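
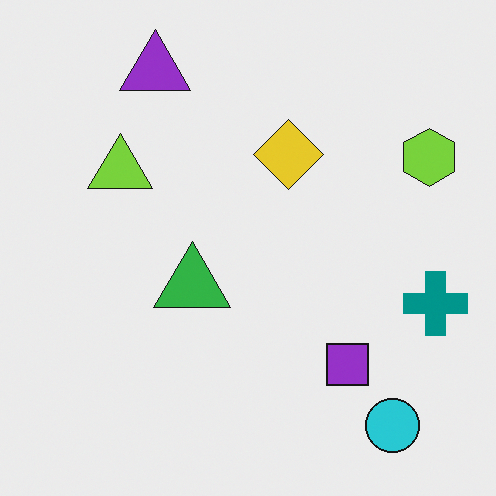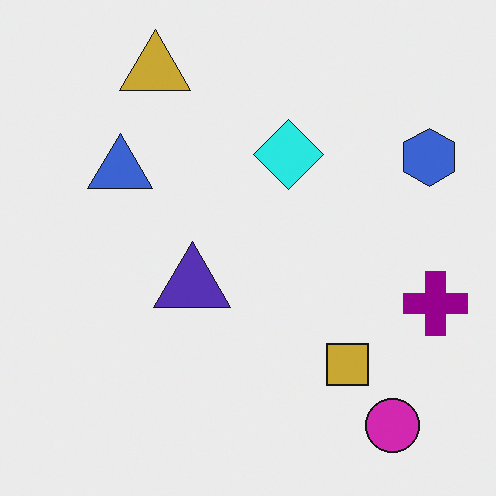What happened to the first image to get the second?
The image was hue-shifted by a moderate amount.

Every shape's color has rotated by the same amount around the hue wheel — a uniform hue shift.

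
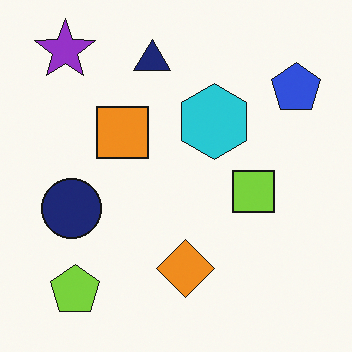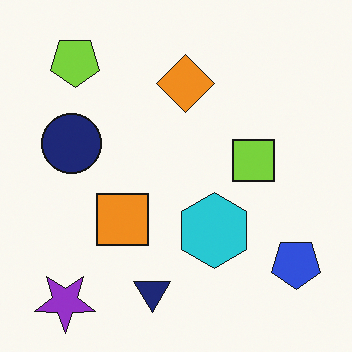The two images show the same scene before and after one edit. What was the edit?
The transformation is: flipped vertically (top ↔ bottom).

The purple star is in the top-left of the first image and the bottom-left of the second — shapes on opposite sides of the horizontal midline have swapped in a mirror flip.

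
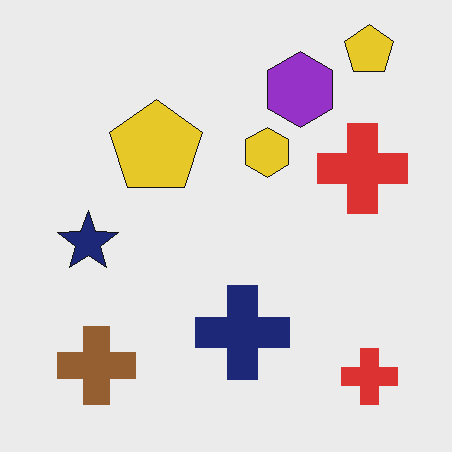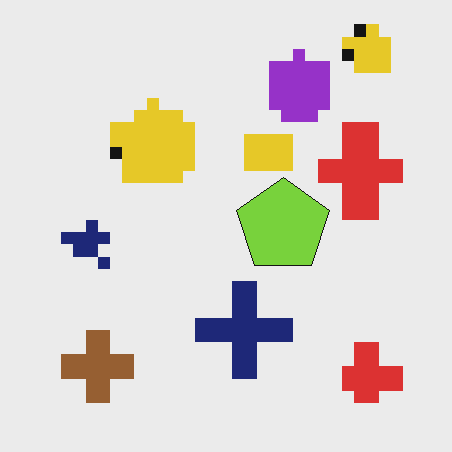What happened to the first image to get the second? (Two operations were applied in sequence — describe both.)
The transformation is: coarsely pixelated, then overlaid with an additional lime pentagon.

Shapes are reduced to large square blocks; fine edges and outlines are lost — a downscale-then-upscale (mosaic) effect. A lime pentagon appears in the second image that is absent from the first.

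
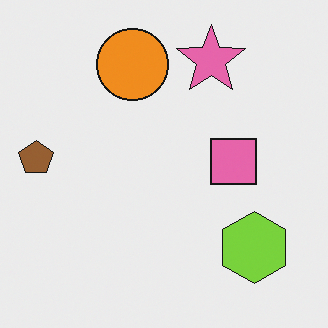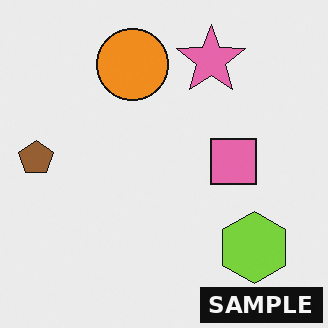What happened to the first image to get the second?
The second image is the first watermarked with the text "SAMPLE" in the lower-right corner.

A dark label reading "SAMPLE" appears in the lower-right corner.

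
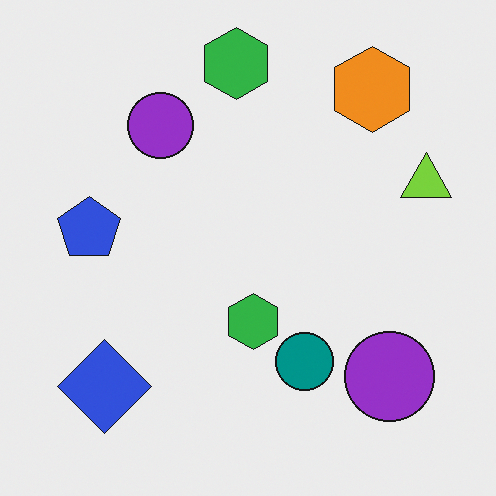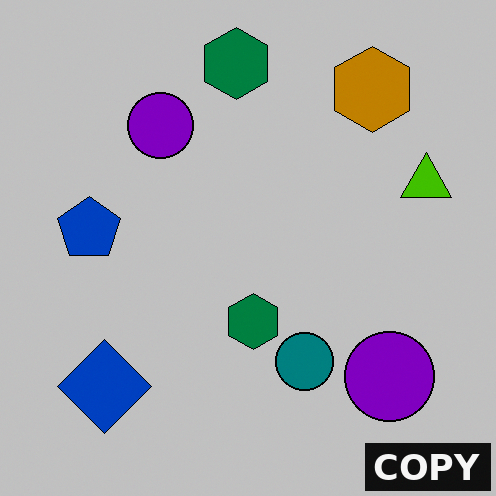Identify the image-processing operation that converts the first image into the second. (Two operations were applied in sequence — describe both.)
Heavily posterized to just a handful of flat colors, then watermarked with the text "COPY" in the lower-right corner.

Each flat color has snapped to a coarser quantized level — most visibly, the near-white background has dropped to a flat grey. A dark label reading "COPY" appears in the lower-right corner.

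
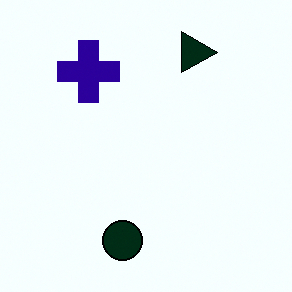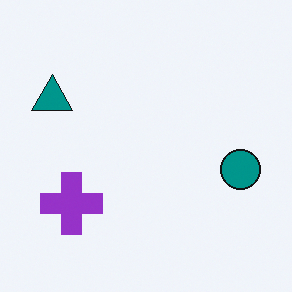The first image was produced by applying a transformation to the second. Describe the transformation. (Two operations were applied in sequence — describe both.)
It was given much higher contrast, then rotated 90° clockwise.

Tones are pushed away from mid-grey across the whole image — a global contrast change. The teal triangle sits in the left of the second image and the top of the first — consistent with a whole-image 90° clockwise rotation.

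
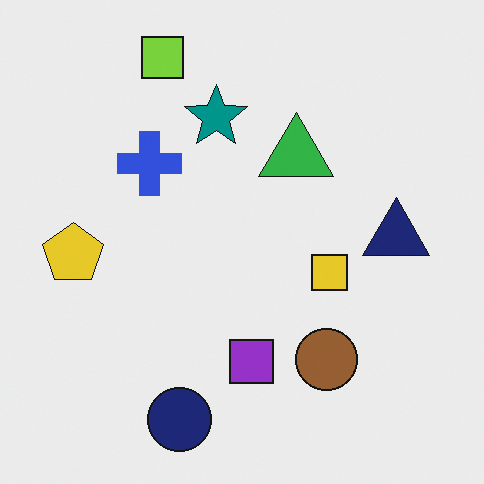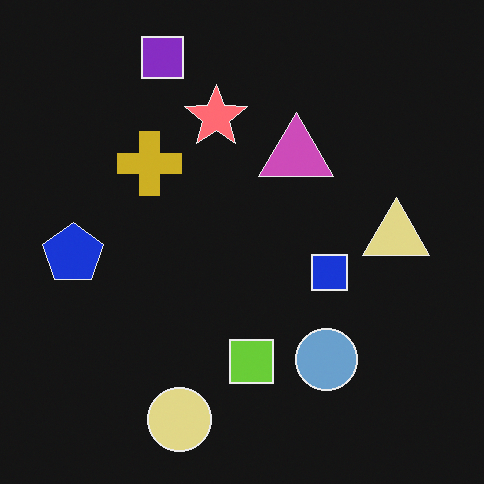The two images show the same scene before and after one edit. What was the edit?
The transformation is: color-inverted (negative).

The light background has become dark and every shape's color is its complement — a photographic negative.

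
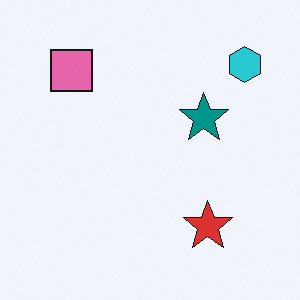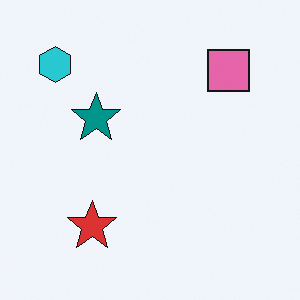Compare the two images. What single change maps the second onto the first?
Flipped horizontally (left ↔ right).

The cyan hexagon is in the top-left of the second image and the top-right of the first — shapes on opposite sides of the vertical midline have swapped in a mirror flip.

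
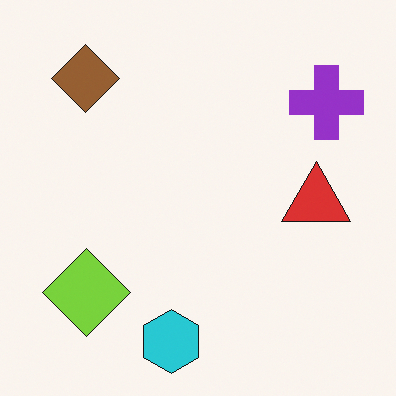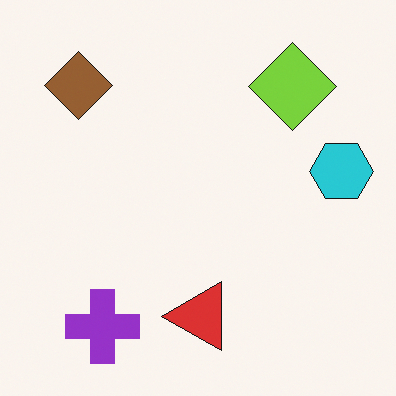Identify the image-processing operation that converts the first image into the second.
The second image is the first transposed (reflected across the top-left ↔ bottom-right diagonal).

Shapes have swapped their row and column positions — what was in the top-right is now in the bottom-left — a diagonal reflection.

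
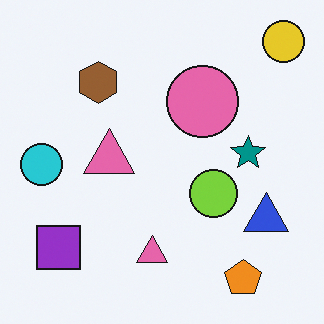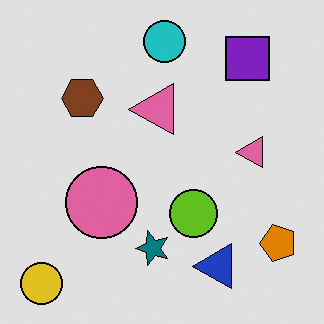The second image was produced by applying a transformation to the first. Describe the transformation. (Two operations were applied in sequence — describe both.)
It was transposed (reflected across the top-left ↔ bottom-right diagonal), then moderately posterized.

Shapes have swapped their row and column positions — what was in the top-right is now in the bottom-left — a diagonal reflection. Each flat color has snapped to a coarser quantized level — most visibly, the near-white background has dropped to a flat grey.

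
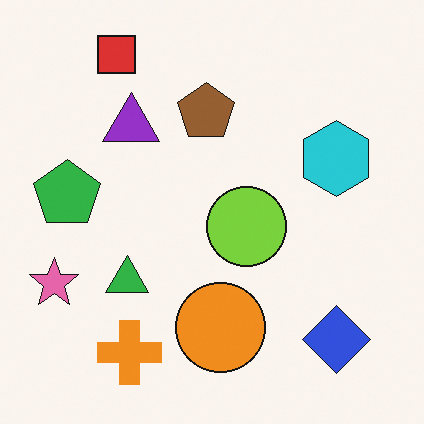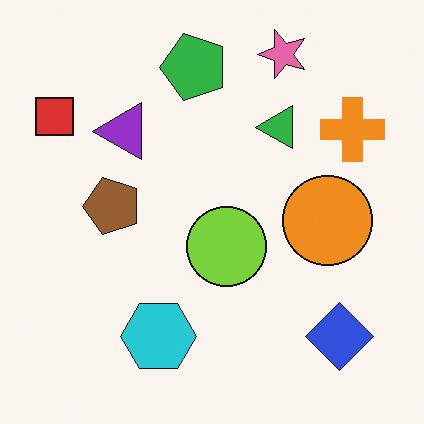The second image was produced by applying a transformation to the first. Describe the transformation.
The transformation is: transposed (reflected across the top-left ↔ bottom-right diagonal).

Shapes have swapped their row and column positions — what was in the top-right is now in the bottom-left — a diagonal reflection.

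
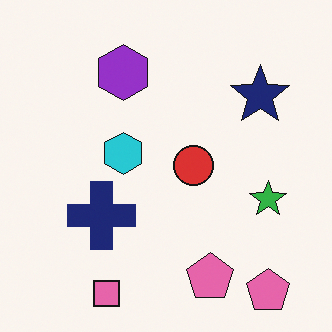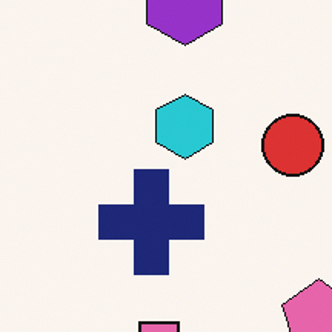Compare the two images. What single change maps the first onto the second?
It was cropped to a modestly smaller region and rescaled.

The visible shapes are larger and the field of view is narrower; shapes near the original edges may be partly or wholly outside the frame — a crop-and-rescale.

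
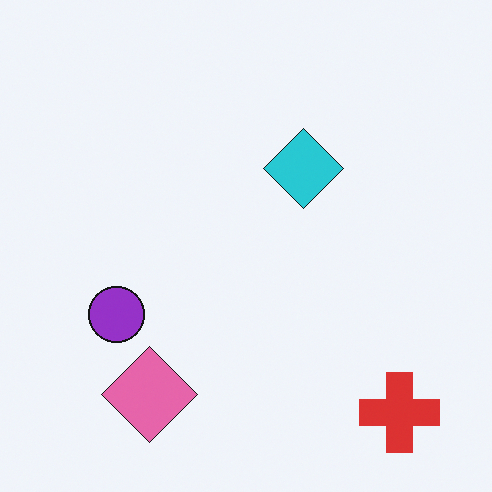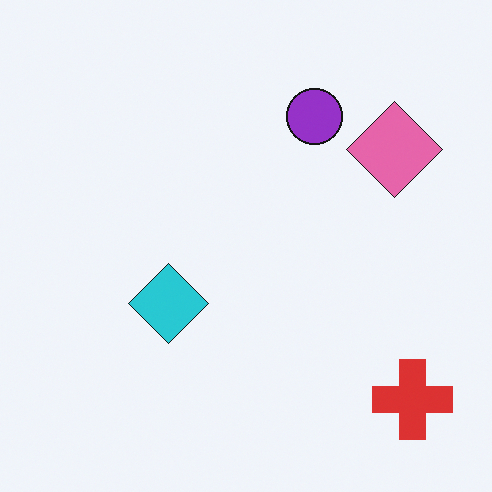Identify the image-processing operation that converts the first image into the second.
Transposed (reflected across the top-left ↔ bottom-right diagonal).

Shapes have swapped their row and column positions — what was in the top-right is now in the bottom-left — a diagonal reflection.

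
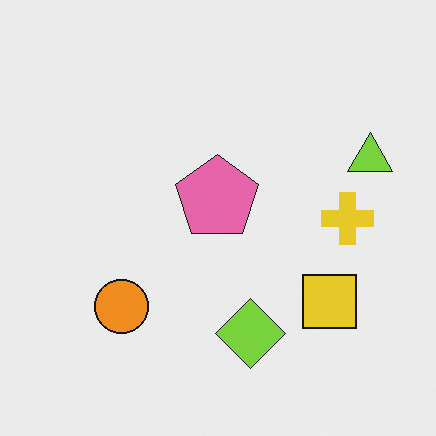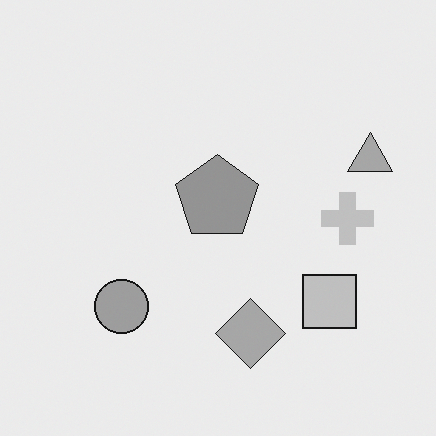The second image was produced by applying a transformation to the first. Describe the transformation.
Converted to grayscale.

All color is removed — every shape is now a shade of grey.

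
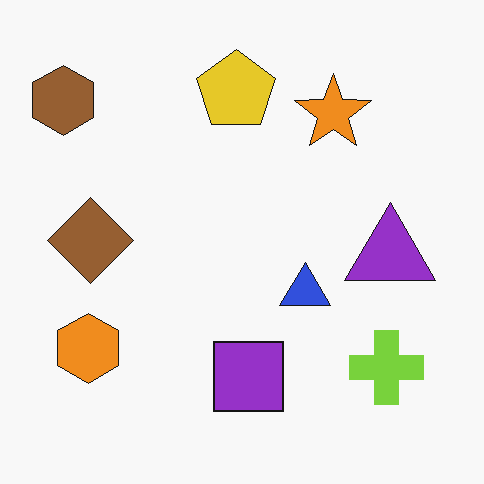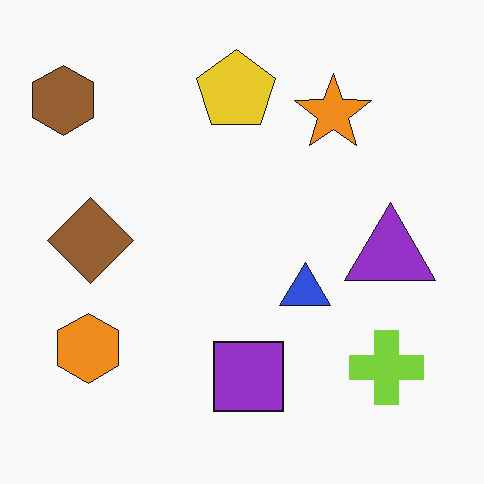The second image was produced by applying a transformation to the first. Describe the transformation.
It was given moderate JPEG compression.

Blocky 8×8 compression artifacts appear around shape edges and the flat background shows ringing — characteristic JPEG degradation.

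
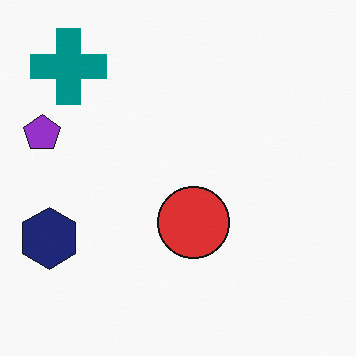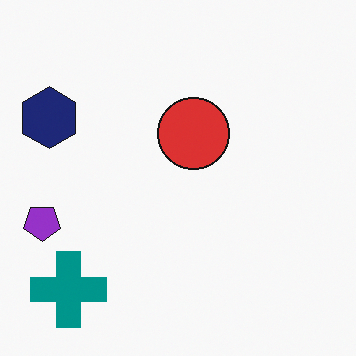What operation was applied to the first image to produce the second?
The second image is the first flipped vertically (top ↔ bottom).

The teal cross is in the top-left of the first image and the bottom-left of the second — shapes on opposite sides of the horizontal midline have swapped in a mirror flip.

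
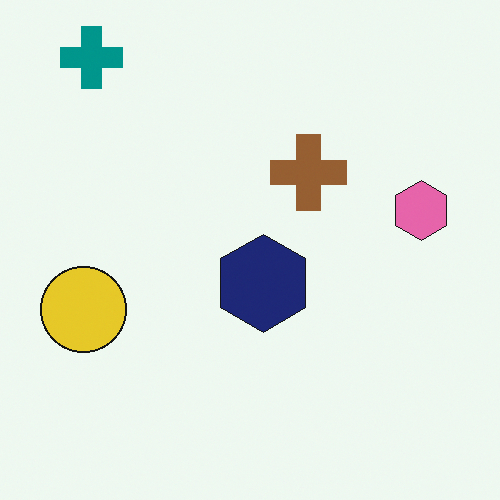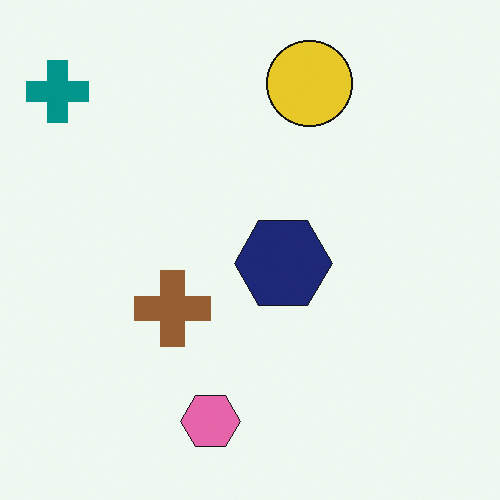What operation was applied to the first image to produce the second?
It was transposed (reflected across the top-left ↔ bottom-right diagonal).

Shapes have swapped their row and column positions — what was in the top-right is now in the bottom-left — a diagonal reflection.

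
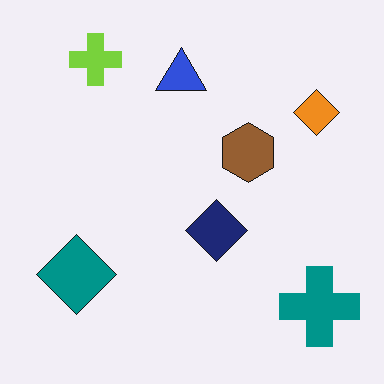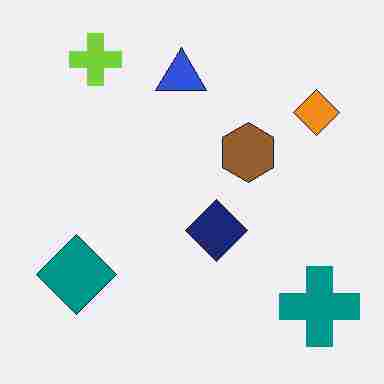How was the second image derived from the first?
The transformation is: heavily JPEG-compressed with obvious blocking artifacts.

Blocky 8×8 compression artifacts appear around shape edges and the flat background shows ringing — characteristic JPEG degradation.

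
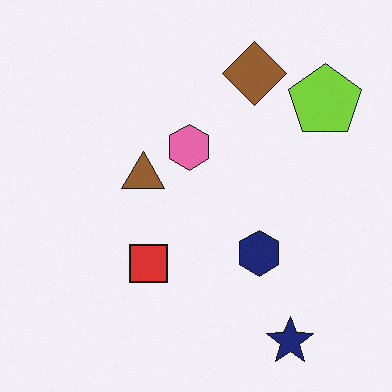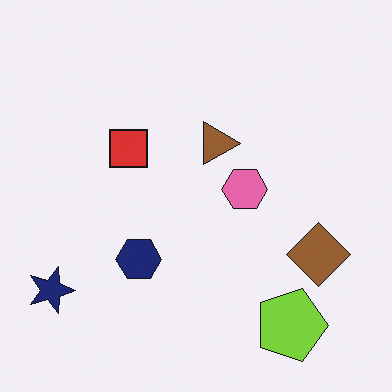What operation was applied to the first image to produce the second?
Rotated 90° clockwise.

The navy star sits in the bottom-right of the first image and the bottom-left of the second — consistent with a whole-image 90° clockwise rotation.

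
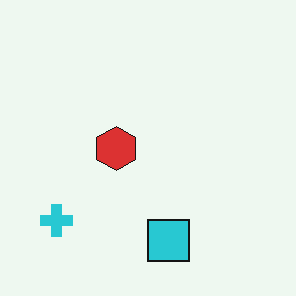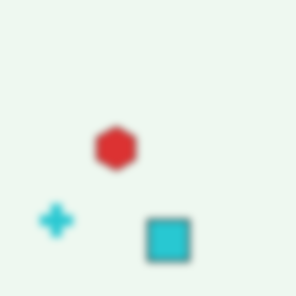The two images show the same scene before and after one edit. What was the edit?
This is the original image noticeably gaussian-blurred.

Shape edges and outlines are uniformly softened across the whole image.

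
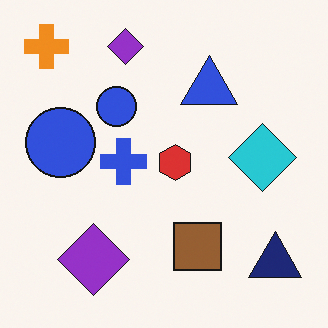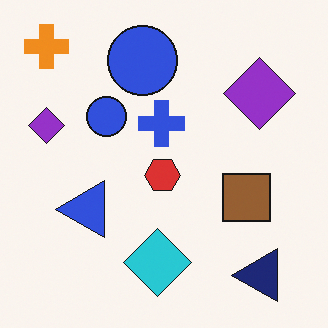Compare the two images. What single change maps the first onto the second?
It was transposed (reflected across the top-left ↔ bottom-right diagonal).

Shapes have swapped their row and column positions — what was in the top-right is now in the bottom-left — a diagonal reflection.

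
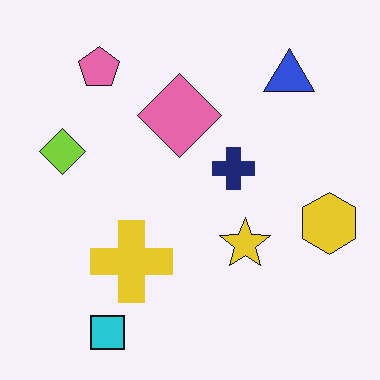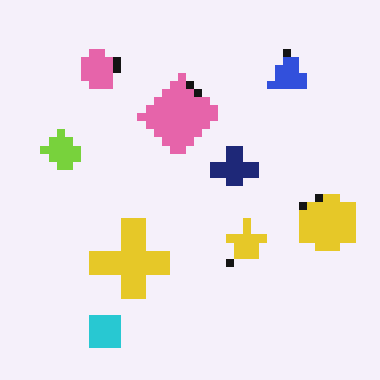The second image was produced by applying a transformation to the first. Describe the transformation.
The image was moderately pixelated.

Shapes are reduced to large square blocks; fine edges and outlines are lost — a downscale-then-upscale (mosaic) effect.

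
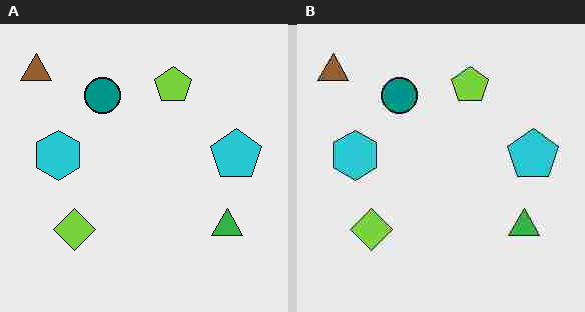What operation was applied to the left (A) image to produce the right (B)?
This is the original image heavily JPEG-compressed with obvious blocking artifacts.

Blocky 8×8 compression artifacts appear around shape edges and the flat background shows ringing — characteristic JPEG degradation.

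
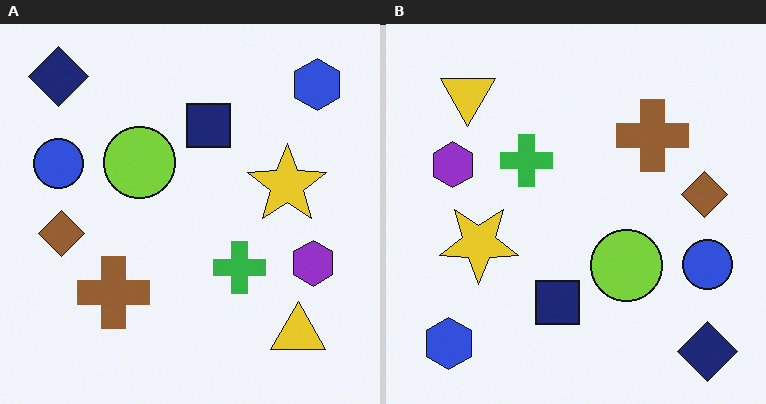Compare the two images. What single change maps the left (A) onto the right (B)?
It was rotated 180°.

The navy diamond sits in the top-left of the left (A) image and the bottom-right of the right (B) — consistent with a whole-image 180° rotation.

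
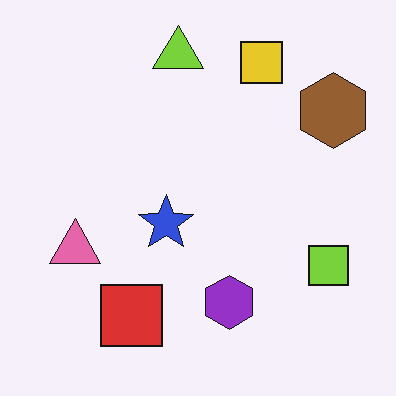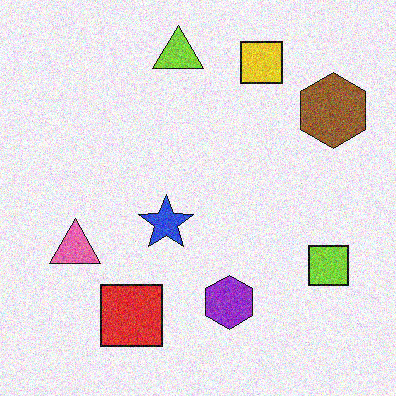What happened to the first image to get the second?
The transformation is: degraded with visible gaussian noise.

Random speckle covers the whole image, including the flat background.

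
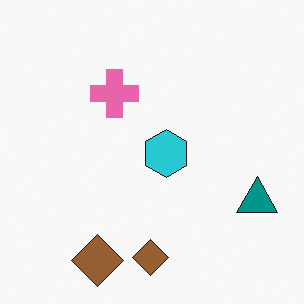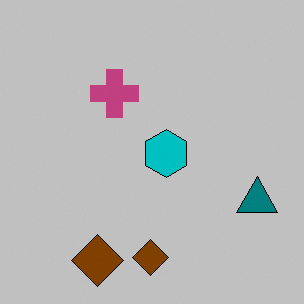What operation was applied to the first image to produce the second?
Aggressively posterized.

Each flat color has snapped to a coarser quantized level — most visibly, the near-white background has dropped to a flat grey.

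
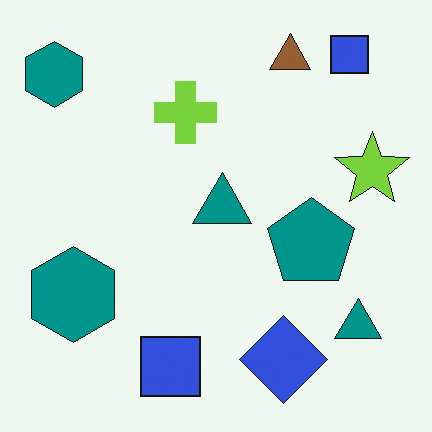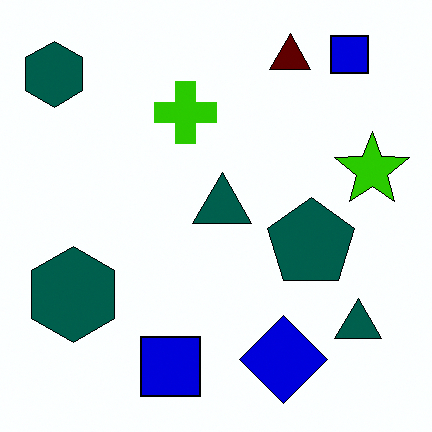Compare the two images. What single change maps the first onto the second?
The transformation is: boosted in contrast.

Tones are pushed away from mid-grey across the whole image — a global contrast change.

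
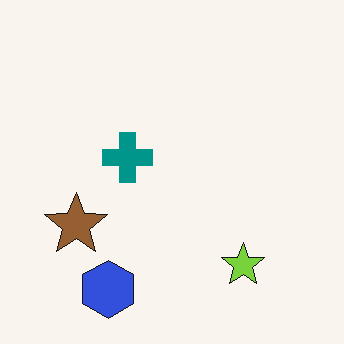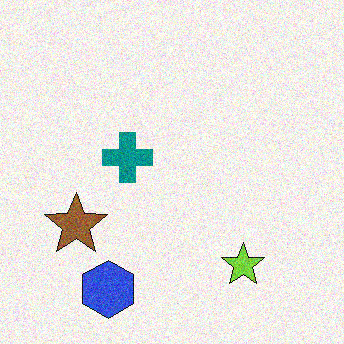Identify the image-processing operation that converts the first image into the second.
The second image is the first degraded with moderate additive noise.

Random speckle covers the whole image, including the flat background.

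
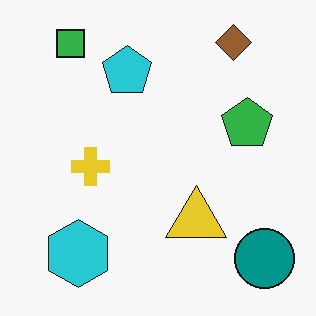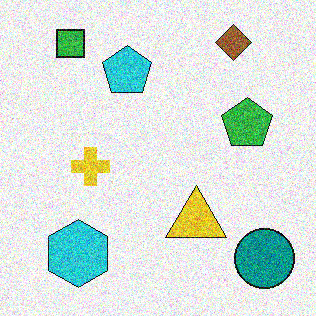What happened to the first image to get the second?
This is the original image degraded with strong gaussian noise.

Random speckle covers the whole image, including the flat background.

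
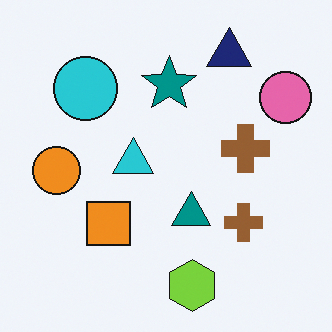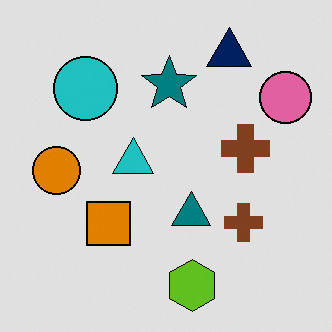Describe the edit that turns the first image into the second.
The image was moderately posterized.

Each flat color has snapped to a coarser quantized level — most visibly, the near-white background has dropped to a flat grey.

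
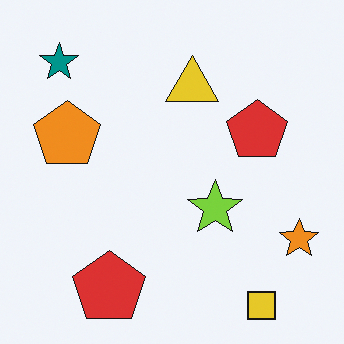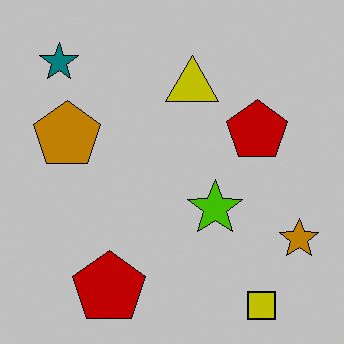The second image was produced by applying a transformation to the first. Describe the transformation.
Aggressively posterized.

Each flat color has snapped to a coarser quantized level — most visibly, the near-white background has dropped to a flat grey.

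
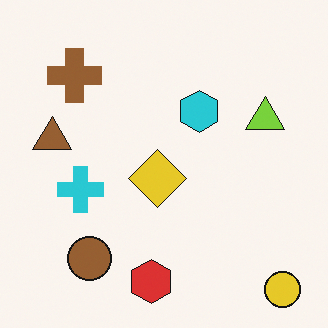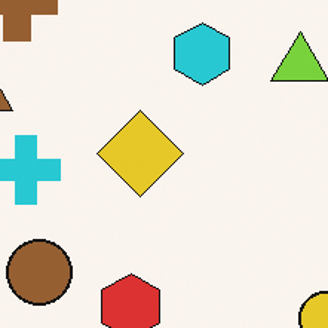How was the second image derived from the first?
Cropped slightly and scaled back up.

The visible shapes are larger and the field of view is narrower; shapes near the original edges may be partly or wholly outside the frame — a crop-and-rescale.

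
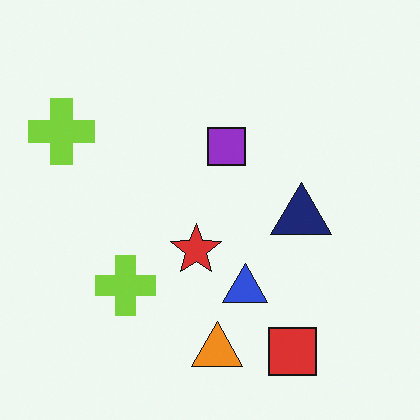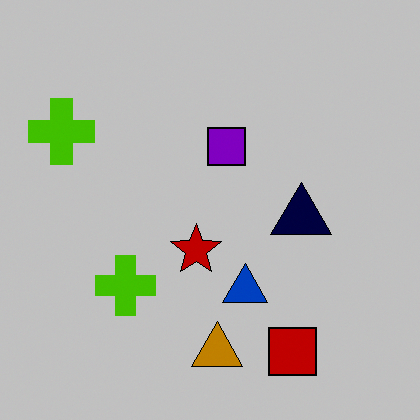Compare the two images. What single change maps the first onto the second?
The image was heavily posterized to just a handful of flat colors.

Each flat color has snapped to a coarser quantized level — most visibly, the near-white background has dropped to a flat grey.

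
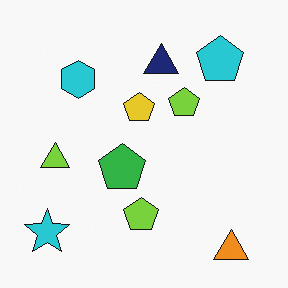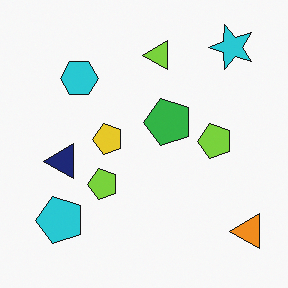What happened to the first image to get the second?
It was transposed (reflected across the top-left ↔ bottom-right diagonal).

Shapes have swapped their row and column positions — what was in the top-right is now in the bottom-left — a diagonal reflection.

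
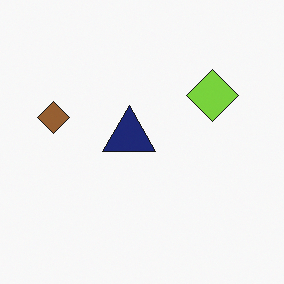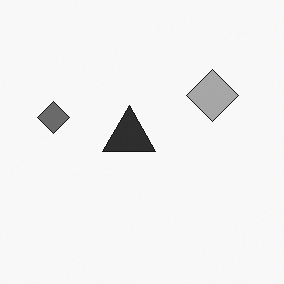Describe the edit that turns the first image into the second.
Converted to grayscale.

All color is removed — every shape is now a shade of grey.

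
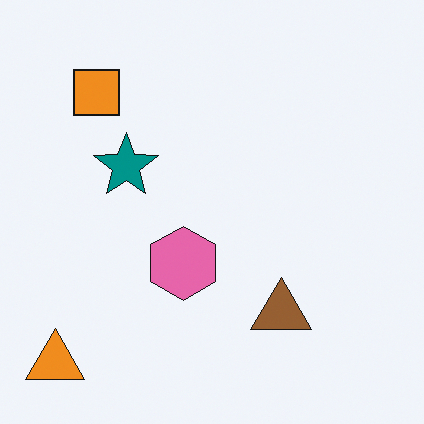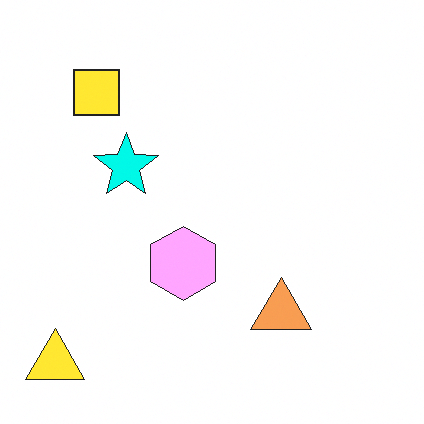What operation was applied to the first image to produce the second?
It was brightened a lot.

Every pixel — background and shapes alike — is uniformly brightened.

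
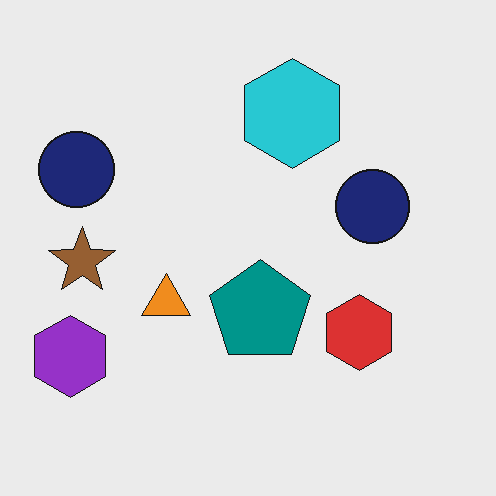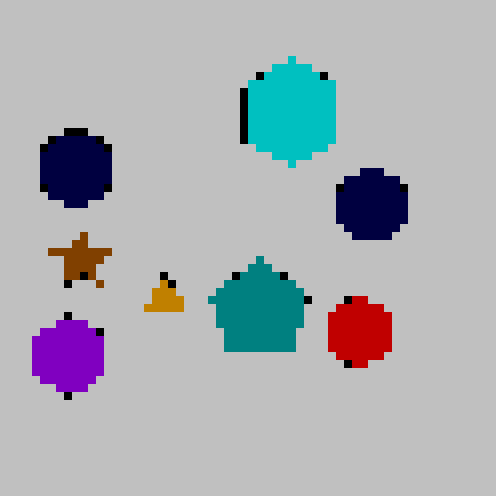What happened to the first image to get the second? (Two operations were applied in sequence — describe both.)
Moderately pixelated, then aggressively posterized.

Shapes are reduced to large square blocks; fine edges and outlines are lost — a downscale-then-upscale (mosaic) effect. Each flat color has snapped to a coarser quantized level — most visibly, the near-white background has dropped to a flat grey.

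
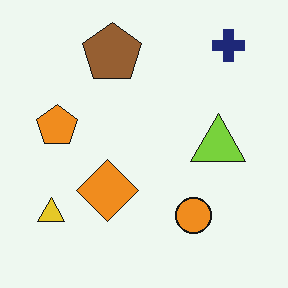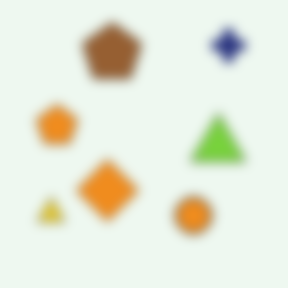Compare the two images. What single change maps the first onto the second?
The second image is the first strongly gaussian-blurred.

Shape edges and outlines are uniformly softened across the whole image.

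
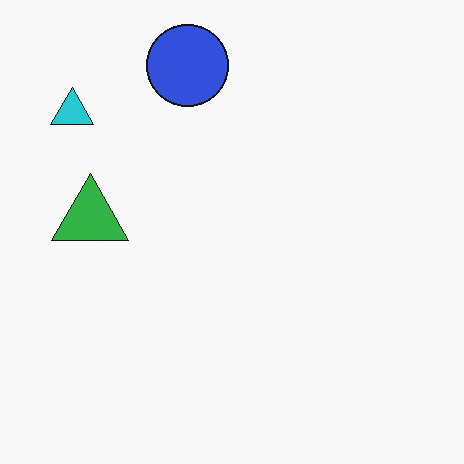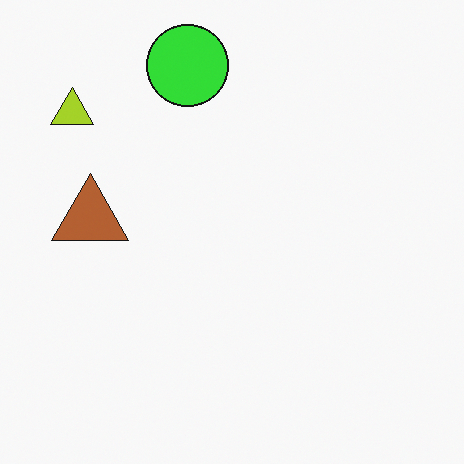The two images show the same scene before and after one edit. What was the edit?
It was hue-shifted through roughly half the color wheel.

Every shape's color has rotated by the same amount around the hue wheel — a uniform hue shift.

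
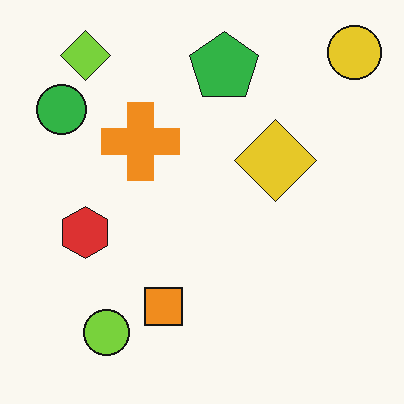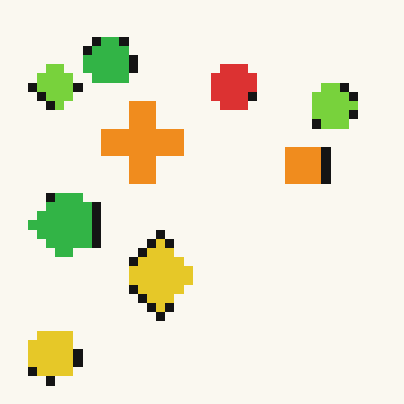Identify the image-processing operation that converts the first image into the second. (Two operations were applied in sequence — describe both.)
This is the original image transposed (reflected across the top-left ↔ bottom-right diagonal), then coarsely pixelated.

Shapes have swapped their row and column positions — what was in the top-right is now in the bottom-left — a diagonal reflection. Shapes are reduced to large square blocks; fine edges and outlines are lost — a downscale-then-upscale (mosaic) effect.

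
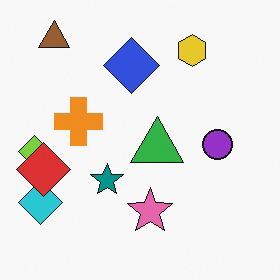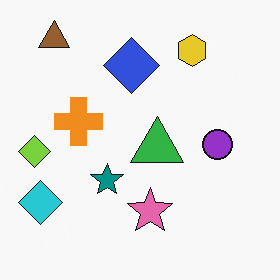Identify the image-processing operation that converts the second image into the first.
The image was overlaid with an additional red diamond.

A red diamond appears in the first image that is absent from the second.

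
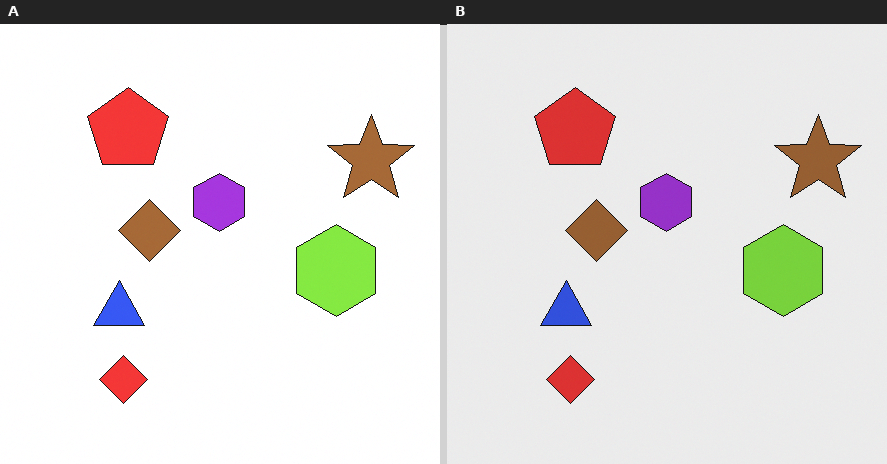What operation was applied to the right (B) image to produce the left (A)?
The left (A) image is the right (B) brightened a little.

Every pixel — background and shapes alike — is uniformly brightened.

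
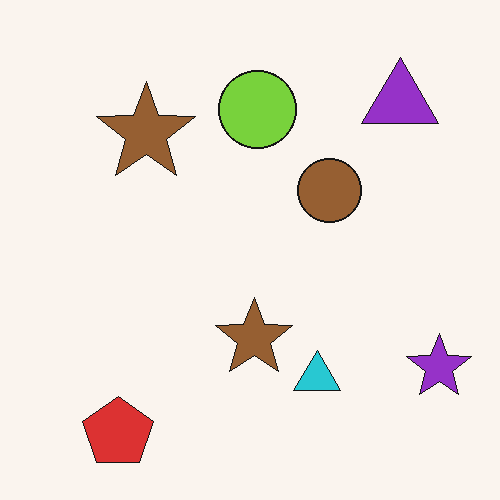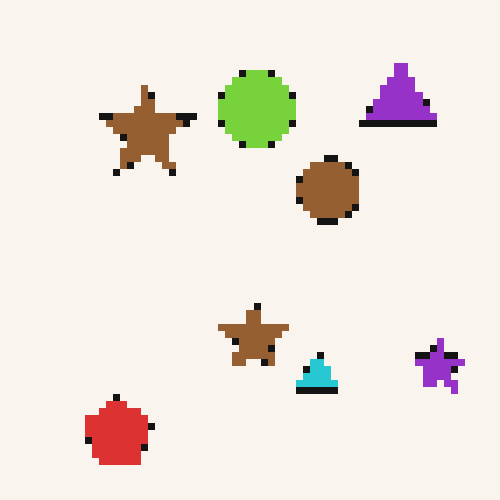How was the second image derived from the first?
The transformation is: moderately pixelated.

Shapes are reduced to large square blocks; fine edges and outlines are lost — a downscale-then-upscale (mosaic) effect.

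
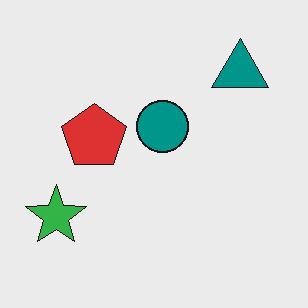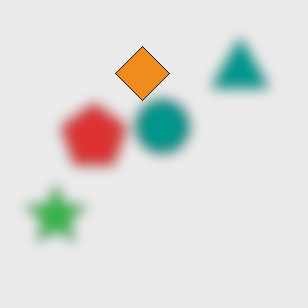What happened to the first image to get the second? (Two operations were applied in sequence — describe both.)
It was strongly gaussian-blurred, then overlaid with an additional orange diamond.

Shape edges and outlines are uniformly softened across the whole image. An orange diamond appears in the second image that is absent from the first.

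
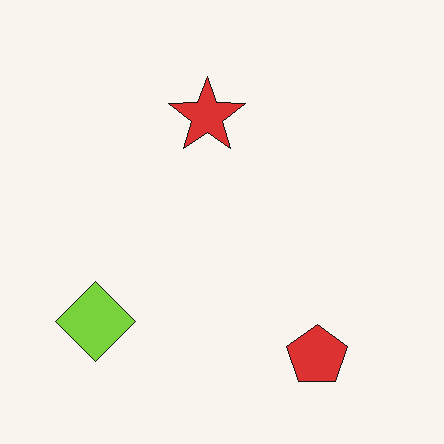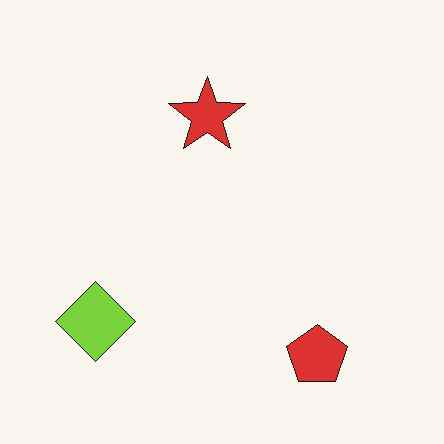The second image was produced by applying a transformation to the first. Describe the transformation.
It was given moderate JPEG compression.

Blocky 8×8 compression artifacts appear around shape edges and the flat background shows ringing — characteristic JPEG degradation.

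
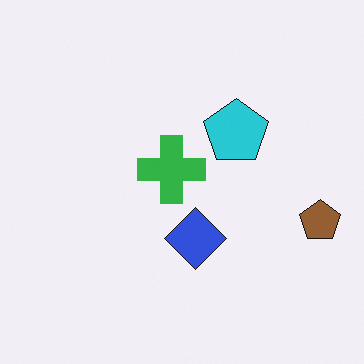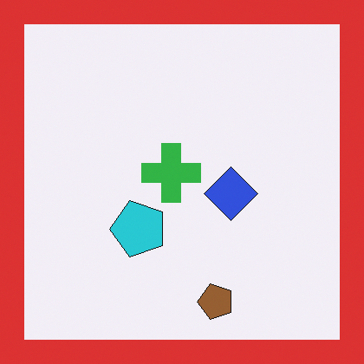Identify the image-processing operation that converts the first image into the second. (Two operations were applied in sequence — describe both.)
The transformation is: transposed (reflected across the top-left ↔ bottom-right diagonal), then framed with a red border.

Shapes have swapped their row and column positions — what was in the top-right is now in the bottom-left — a diagonal reflection. A solid red frame runs around the edge of the second image, with the content slightly shrunk inside it.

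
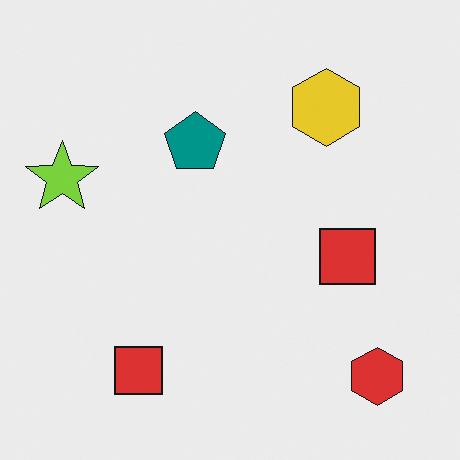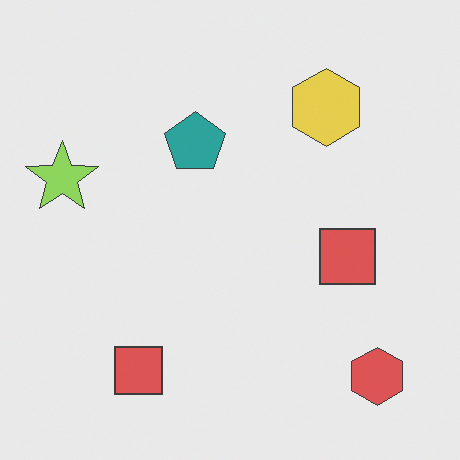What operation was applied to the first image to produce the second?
The image was given slightly reduced contrast.

Tones are pushed toward mid-grey across the whole image — a global contrast change.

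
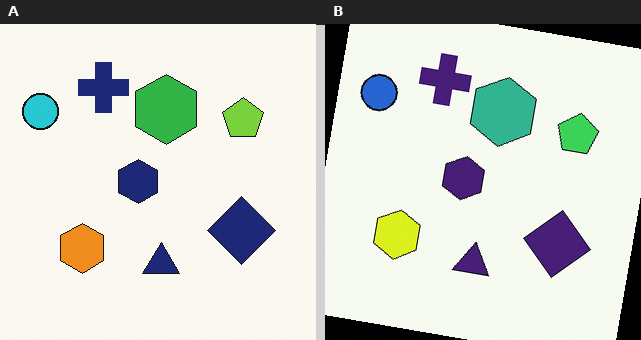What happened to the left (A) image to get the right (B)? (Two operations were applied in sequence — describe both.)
The right (B) image is the left (A) hue-shifted by a small amount, then rotated clockwise by a few degrees.

Every shape's color has rotated by the same amount around the hue wheel — a uniform hue shift. Every shape is tilted by the same angle and the image corners show triangular fill wedges — a whole-image rotation by a non-right angle.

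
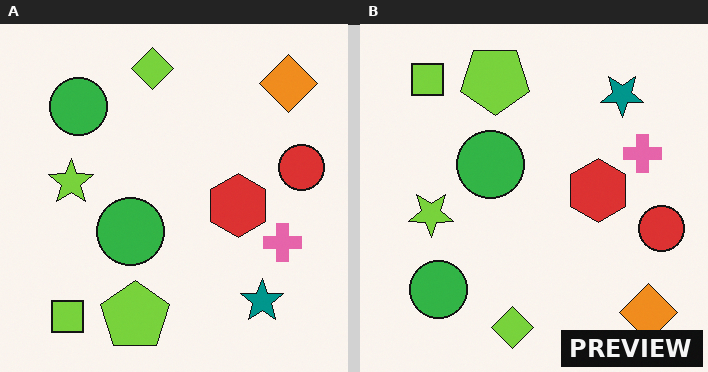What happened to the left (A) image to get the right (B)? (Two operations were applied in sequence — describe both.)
The right (B) image is the left (A) flipped vertically (top ↔ bottom), then watermarked with the text "PREVIEW" in the lower-right corner.

The lime diamond is in the top of the left (A) image and the bottom of the right (B) — shapes on opposite sides of the horizontal midline have swapped in a mirror flip. A dark label reading "PREVIEW" appears in the lower-right corner.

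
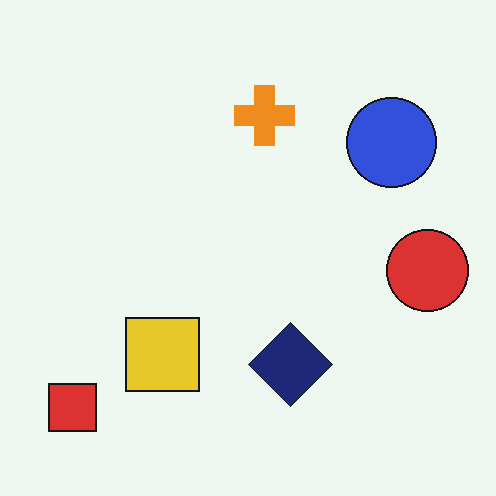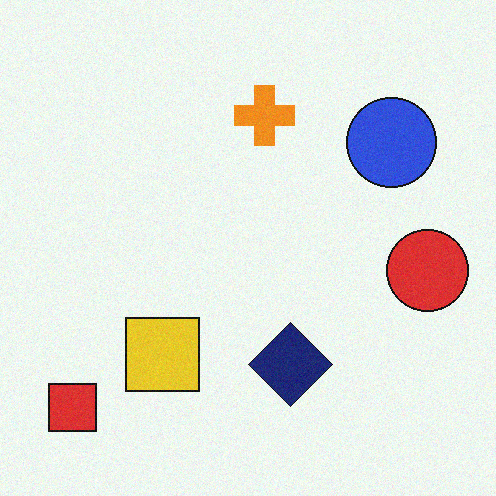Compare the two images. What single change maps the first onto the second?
It was degraded with a light layer of grain.

Random speckle covers the whole image, including the flat background.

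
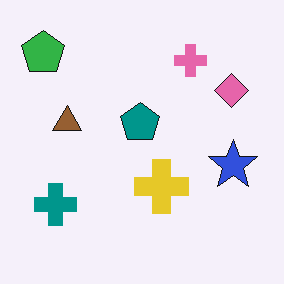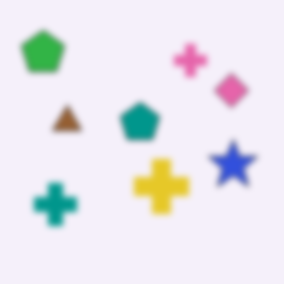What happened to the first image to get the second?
It was moderately blurred.

Shape edges and outlines are uniformly softened across the whole image.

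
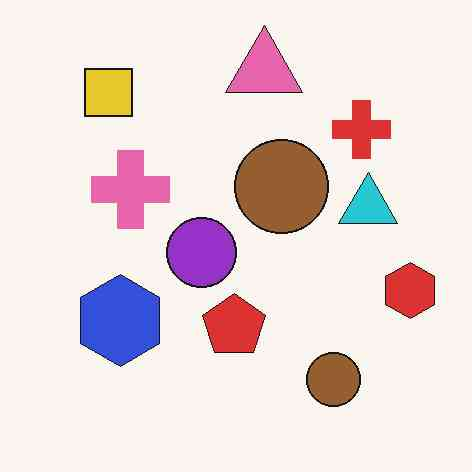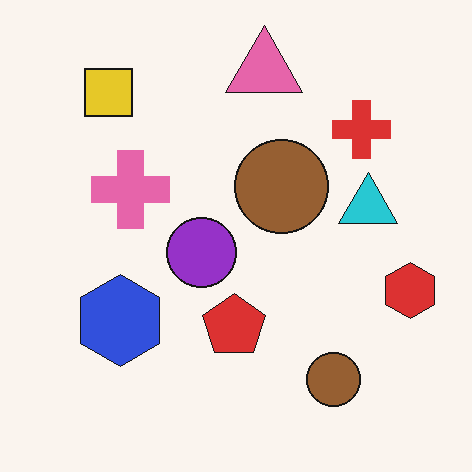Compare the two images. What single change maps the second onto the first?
The first image is the second given moderate JPEG compression.

Blocky 8×8 compression artifacts appear around shape edges and the flat background shows ringing — characteristic JPEG degradation.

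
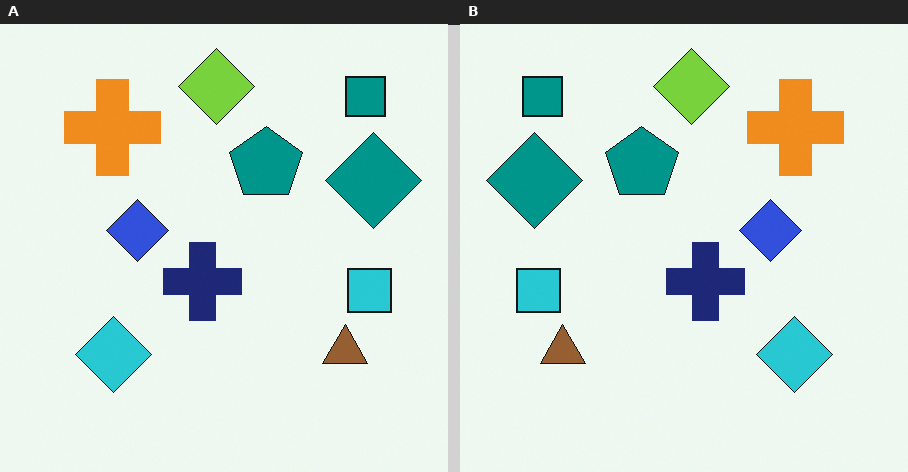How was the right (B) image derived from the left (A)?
The image was flipped horizontally (left ↔ right).

The teal diamond is in the right of the left (A) image and the left of the right (B) — shapes on opposite sides of the vertical midline have swapped in a mirror flip.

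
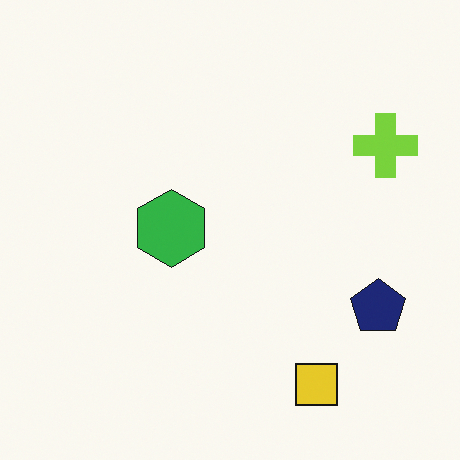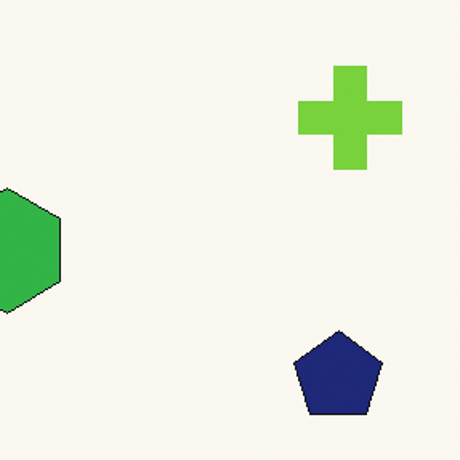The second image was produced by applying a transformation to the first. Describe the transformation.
This is the original image cropped to a modestly smaller region and rescaled.

The visible shapes are larger and the field of view is narrower; shapes near the original edges may be partly or wholly outside the frame — a crop-and-rescale.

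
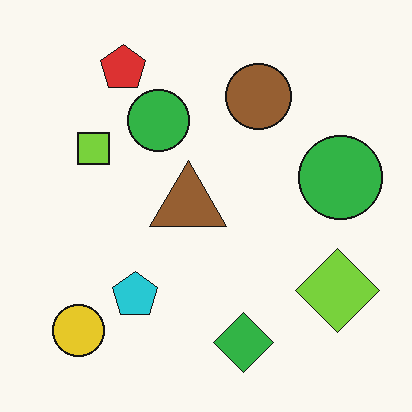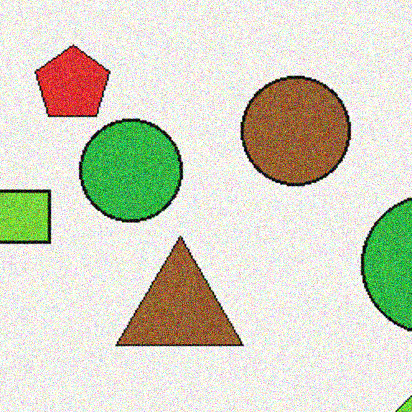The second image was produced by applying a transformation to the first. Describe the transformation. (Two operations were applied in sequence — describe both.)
The image was cropped tightly and scaled back up, then degraded with heavy additive noise.

The visible shapes are larger and the field of view is narrower; shapes near the original edges may be partly or wholly outside the frame — a crop-and-rescale. Random speckle covers the whole image, including the flat background.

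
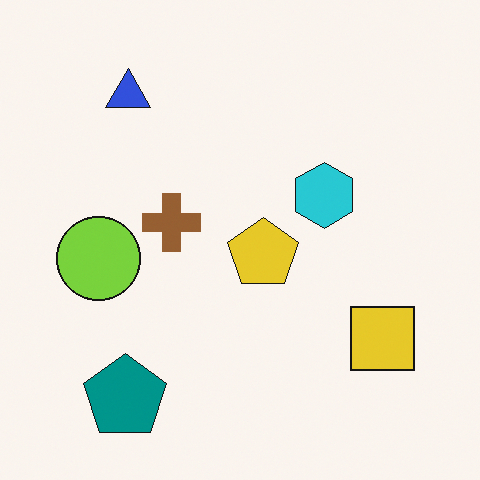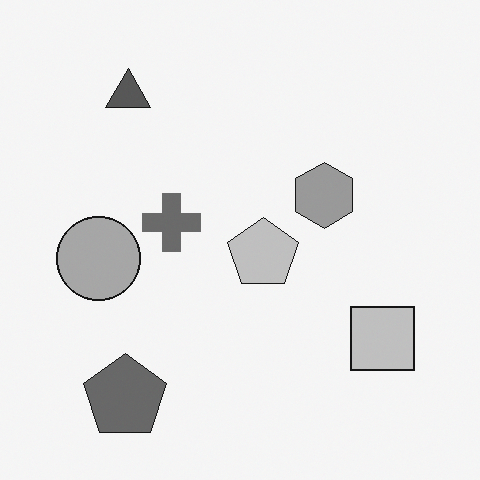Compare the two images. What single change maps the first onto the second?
The transformation is: converted to grayscale.

All color is removed — every shape is now a shade of grey.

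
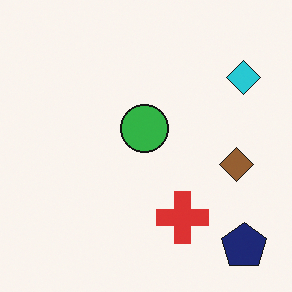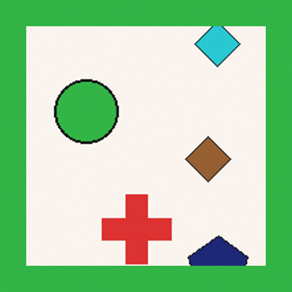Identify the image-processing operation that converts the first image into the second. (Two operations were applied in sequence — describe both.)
Cropped tightly and scaled back up, then framed with a green border.

The visible shapes are larger and the field of view is narrower; shapes near the original edges may be partly or wholly outside the frame — a crop-and-rescale. A solid green frame runs around the edge of the second image, with the content slightly shrunk inside it.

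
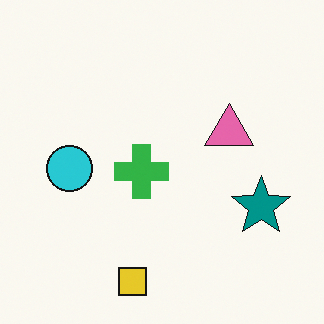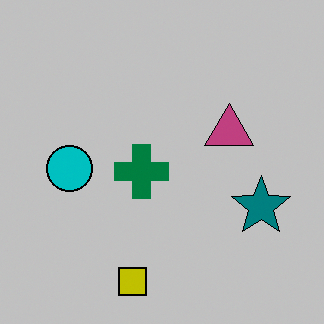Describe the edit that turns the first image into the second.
The transformation is: aggressively posterized.

Each flat color has snapped to a coarser quantized level — most visibly, the near-white background has dropped to a flat grey.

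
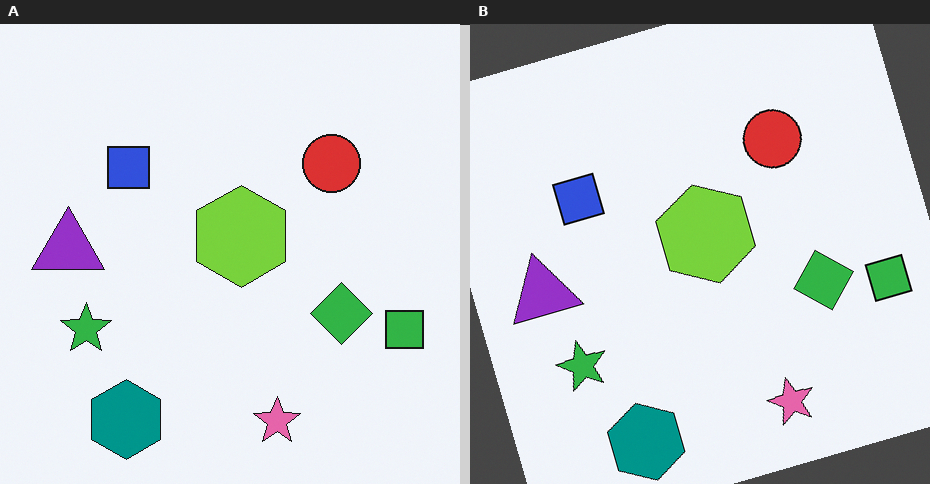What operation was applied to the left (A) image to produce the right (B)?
It was rotated counter-clockwise by a clearly visible amount.

Every shape is tilted by the same angle and the image corners show triangular fill wedges — a whole-image rotation by a non-right angle.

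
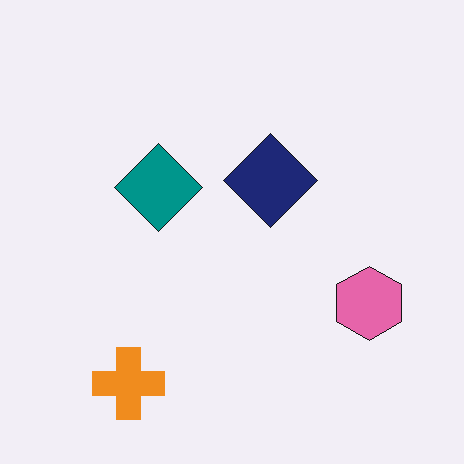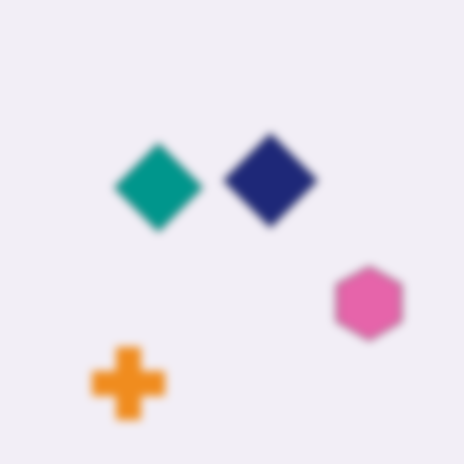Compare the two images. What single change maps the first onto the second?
The second image is the first moderately blurred.

Shape edges and outlines are uniformly softened across the whole image.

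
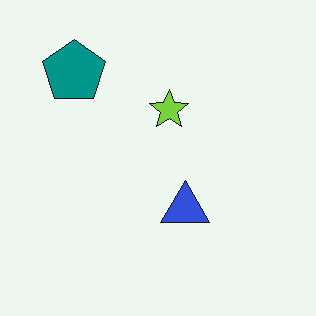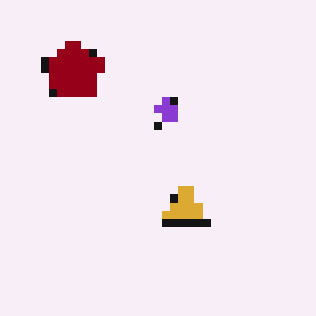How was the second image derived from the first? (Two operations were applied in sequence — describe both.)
This is the original image moderately pixelated, then hue-shifted through roughly half the color wheel.

Shapes are reduced to large square blocks; fine edges and outlines are lost — a downscale-then-upscale (mosaic) effect. Every shape's color has rotated by the same amount around the hue wheel — a uniform hue shift.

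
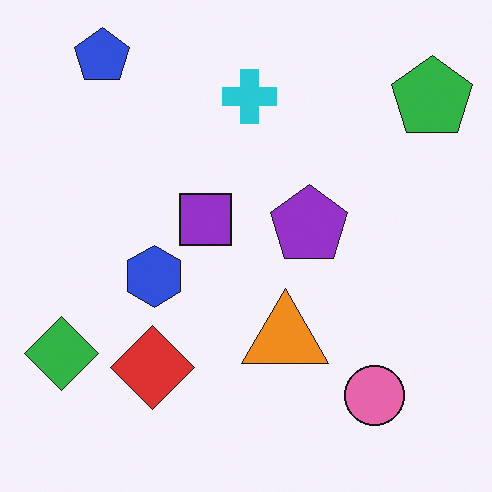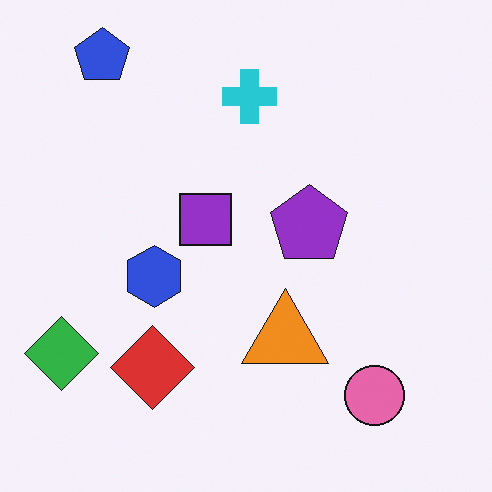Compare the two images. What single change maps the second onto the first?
The image was overlaid with an additional green pentagon.

A green pentagon appears in the first image that is absent from the second.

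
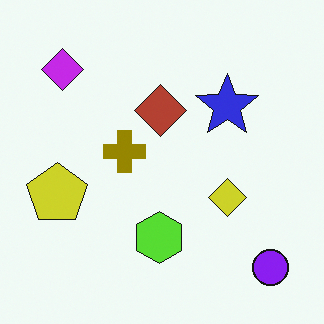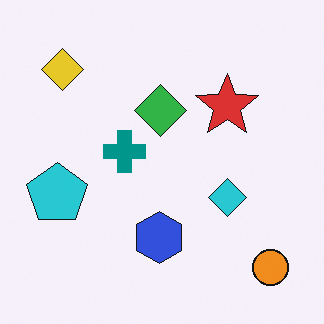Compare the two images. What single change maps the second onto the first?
Hue-shifted through roughly half the color wheel.

Every shape's color has rotated by the same amount around the hue wheel — a uniform hue shift.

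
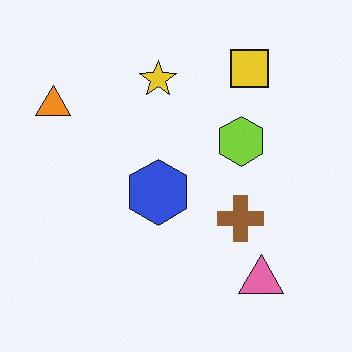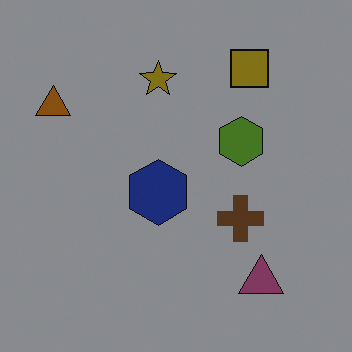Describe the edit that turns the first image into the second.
This is the original image substantially darkened.

Every pixel — background and shapes alike — is uniformly darkened.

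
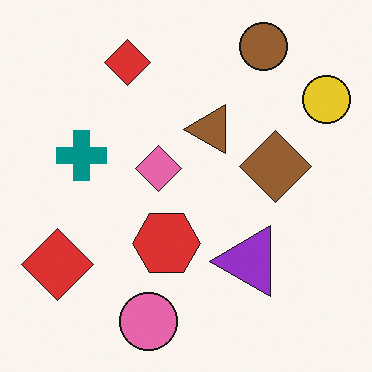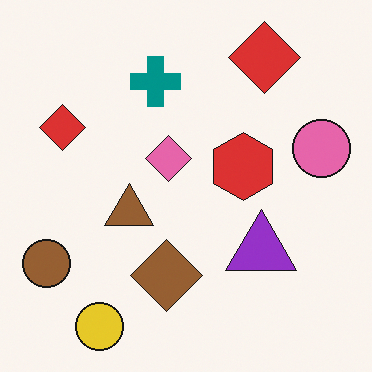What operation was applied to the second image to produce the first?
It was transposed (reflected across the top-left ↔ bottom-right diagonal).

Shapes have swapped their row and column positions — what was in the top-right is now in the bottom-left — a diagonal reflection.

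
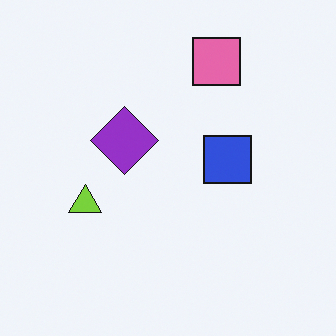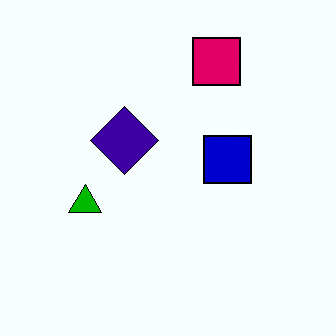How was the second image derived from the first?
The second image is the first given much higher contrast.

Tones are pushed away from mid-grey across the whole image — a global contrast change.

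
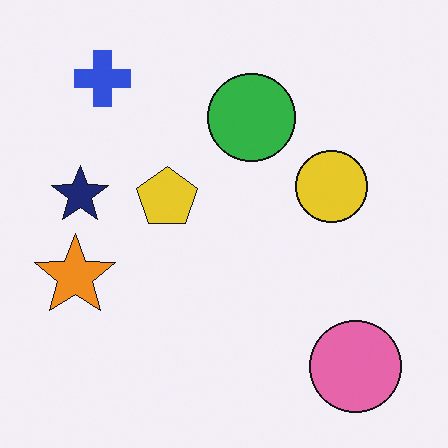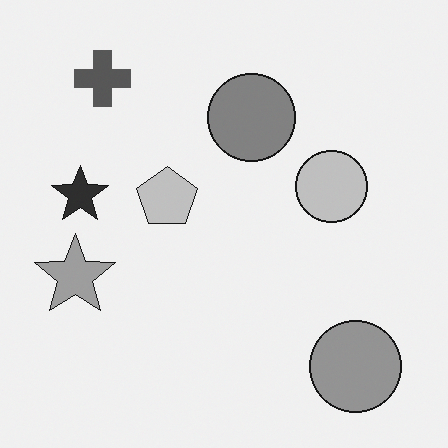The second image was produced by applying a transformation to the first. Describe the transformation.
The image was converted to grayscale.

All color is removed — every shape is now a shade of grey.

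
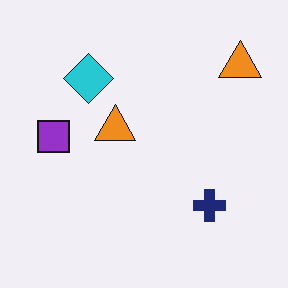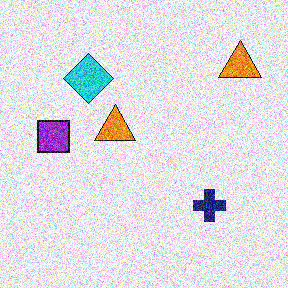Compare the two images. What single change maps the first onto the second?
This is the original image degraded with strong gaussian noise.

Random speckle covers the whole image, including the flat background.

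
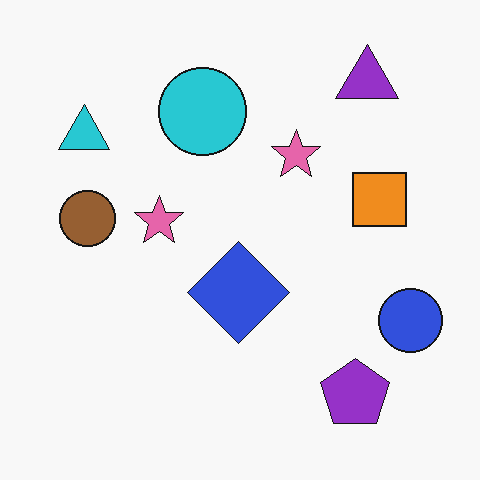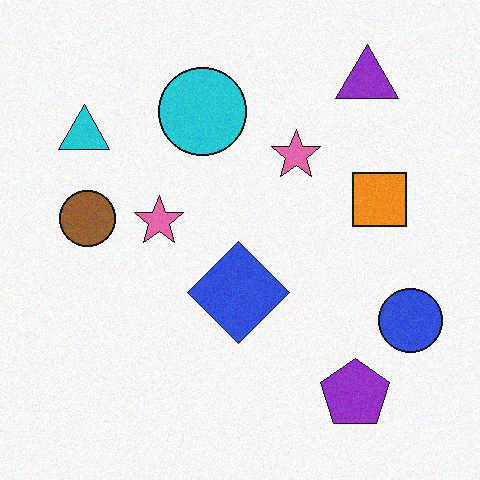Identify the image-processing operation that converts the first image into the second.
This is the original image degraded with a light layer of grain.

Random speckle covers the whole image, including the flat background.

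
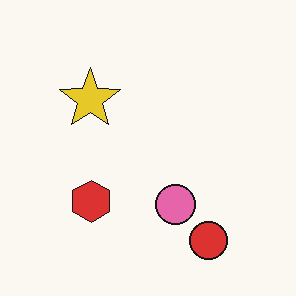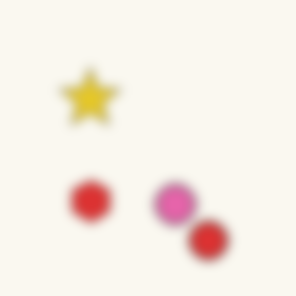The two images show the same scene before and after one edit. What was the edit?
This is the original image heavily blurred.

Shape edges and outlines are uniformly softened across the whole image.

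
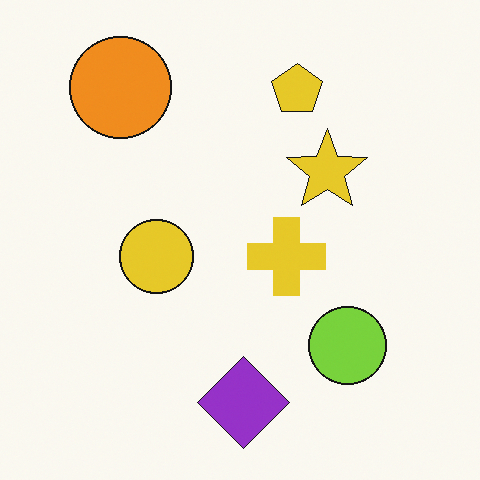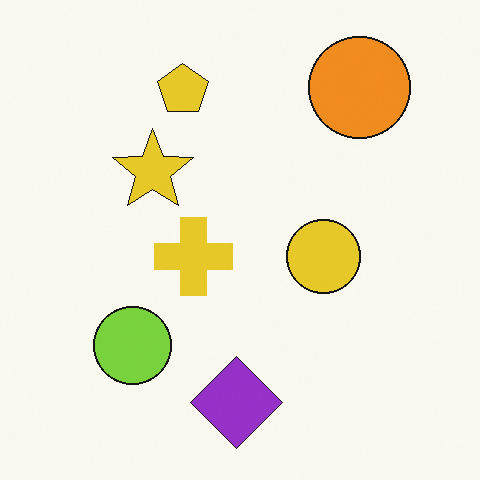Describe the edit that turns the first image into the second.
The transformation is: flipped horizontally (left ↔ right).

The orange circle is in the top-left of the first image and the top-right of the second — shapes on opposite sides of the vertical midline have swapped in a mirror flip.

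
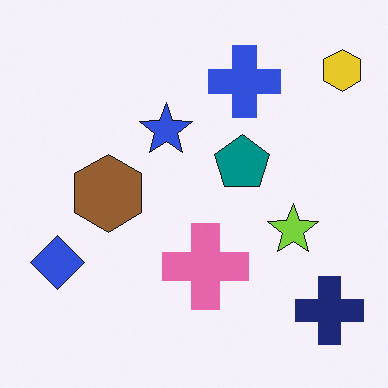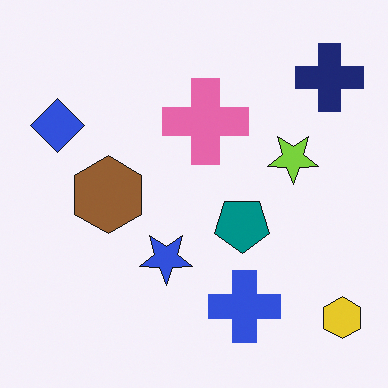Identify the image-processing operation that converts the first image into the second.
The second image is the first flipped vertically (top ↔ bottom).

The yellow hexagon is in the top-right of the first image and the bottom-right of the second — shapes on opposite sides of the horizontal midline have swapped in a mirror flip.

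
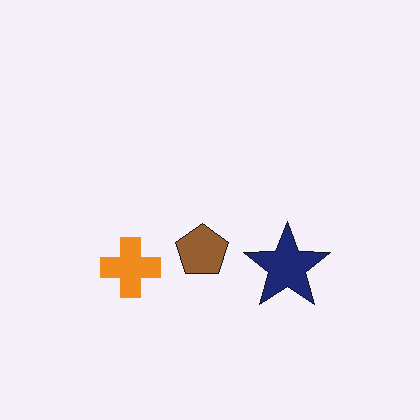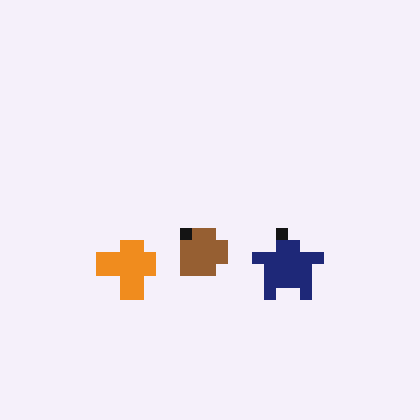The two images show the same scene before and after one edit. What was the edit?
It was coarsely pixelated.

Shapes are reduced to large square blocks; fine edges and outlines are lost — a downscale-then-upscale (mosaic) effect.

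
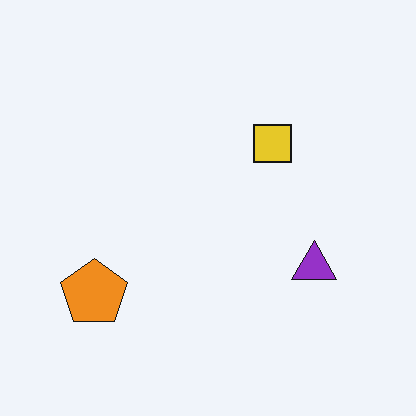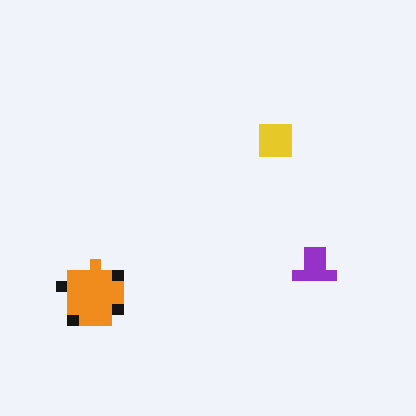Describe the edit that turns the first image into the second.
Coarsely pixelated.

Shapes are reduced to large square blocks; fine edges and outlines are lost — a downscale-then-upscale (mosaic) effect.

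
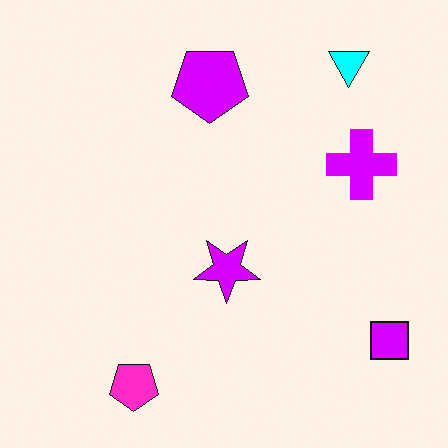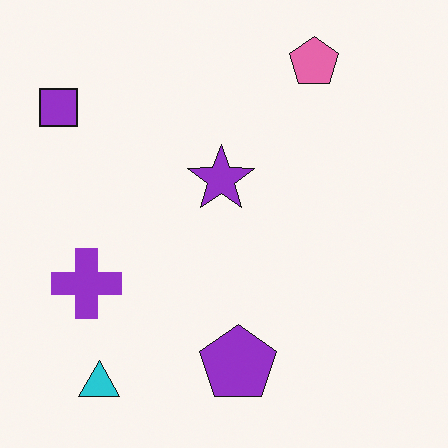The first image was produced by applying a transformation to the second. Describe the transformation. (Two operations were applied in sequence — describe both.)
The transformation is: heavily oversaturated, then rotated 180°.

All colors are more vivid — a global saturation change. The purple square sits in the top-left of the second image and the bottom-right of the first — consistent with a whole-image 180° rotation.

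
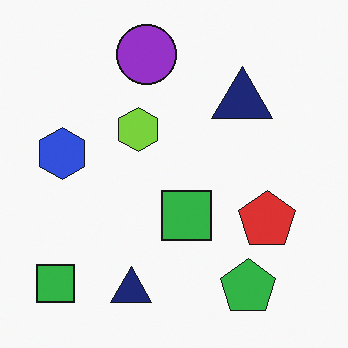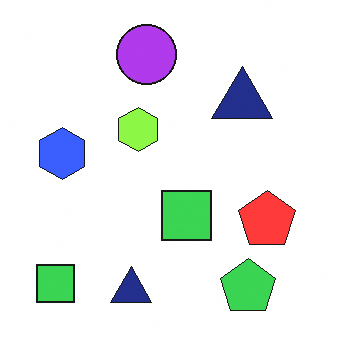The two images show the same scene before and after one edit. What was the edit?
Slightly brightened.

Every pixel — background and shapes alike — is uniformly brightened.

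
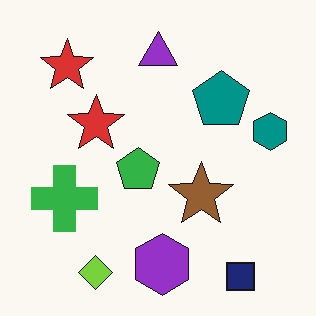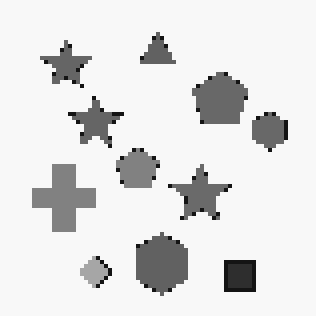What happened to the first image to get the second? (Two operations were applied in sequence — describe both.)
This is the original image converted to grayscale, then mildly pixelated.

All color is removed — every shape is now a shade of grey. Shapes are reduced to large square blocks; fine edges and outlines are lost — a downscale-then-upscale (mosaic) effect.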